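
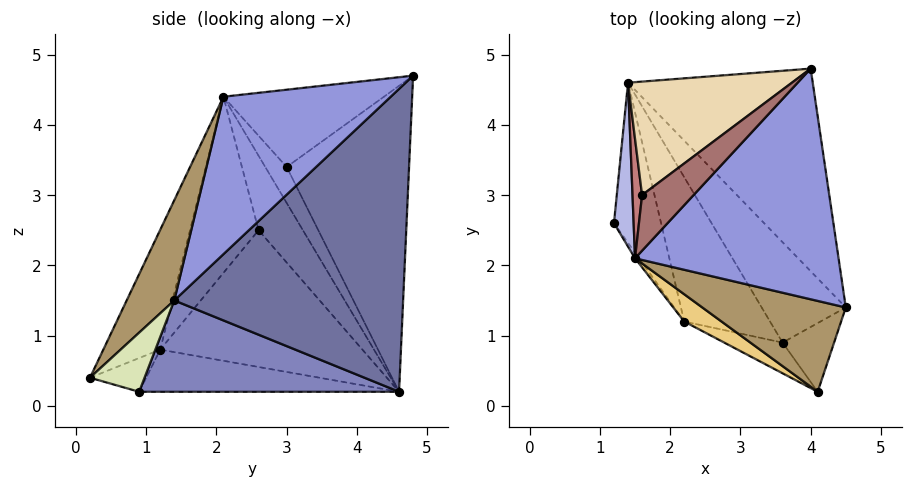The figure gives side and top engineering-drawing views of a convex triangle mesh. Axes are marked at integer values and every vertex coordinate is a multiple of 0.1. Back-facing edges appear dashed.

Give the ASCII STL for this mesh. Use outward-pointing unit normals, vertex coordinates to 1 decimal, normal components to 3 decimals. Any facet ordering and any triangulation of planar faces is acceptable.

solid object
 facet normal 0.727 0.524 -0.443
  outer loop
   vertex 1.4 4.6 0.2
   vertex 4.0 4.8 4.7
   vertex 4.5 1.4 1.5
  endloop
 endfacet
 facet normal 0.674 0.401 -0.621
  outer loop
   vertex 1.4 4.6 0.2
   vertex 4.5 1.4 1.5
   vertex 3.6 0.9 0.2
  endloop
 endfacet
 facet normal 0.512 -0.548 0.662
  outer loop
   vertex 1.5 2.1 4.4
   vertex 4.5 1.4 1.5
   vertex 4.0 4.8 4.7
  endloop
 endfacet
 facet normal -0.901 0.364 0.238
  outer loop
   vertex 1.5 2.1 4.4
   vertex 1.4 4.6 0.2
   vertex 1.2 2.6 2.5
  endloop
 endfacet
 facet normal -0.824 -0.566 -0.019
  outer loop
   vertex 2.2 1.2 0.8
   vertex 1.5 2.1 4.4
   vertex 1.2 2.6 2.5
  endloop
 endfacet
 facet normal -0.910 -0.270 -0.314
  outer loop
   vertex 2.2 1.2 0.8
   vertex 1.2 2.6 2.5
   vertex 1.4 4.6 0.2
  endloop
 endfacet
 facet normal -0.426 -0.254 -0.868
  outer loop
   vertex 2.2 1.2 0.8
   vertex 1.4 4.6 0.2
   vertex 3.6 0.9 0.2
  endloop
 endfacet
 facet normal 0.711 0.331 -0.620
  outer loop
   vertex 4.1 0.2 0.4
   vertex 3.6 0.9 0.2
   vertex 4.5 1.4 1.5
  endloop
 endfacet
 facet normal 0.417 -0.686 0.597
  outer loop
   vertex 4.1 0.2 0.4
   vertex 4.5 1.4 1.5
   vertex 1.5 2.1 4.4
  endloop
 endfacet
 facet normal -0.428 -0.518 -0.741
  outer loop
   vertex 4.1 0.2 0.4
   vertex 2.2 1.2 0.8
   vertex 3.6 0.9 0.2
  endloop
 endfacet
 facet normal -0.439 -0.888 0.137
  outer loop
   vertex 4.1 0.2 0.4
   vertex 1.5 2.1 4.4
   vertex 2.2 1.2 0.8
  endloop
 endfacet
 facet normal -0.677 0.641 0.363
  outer loop
   vertex 1.6 3.0 3.4
   vertex 4.0 4.8 4.7
   vertex 1.4 4.6 0.2
  endloop
 endfacet
 facet normal -0.679 0.578 0.453
  outer loop
   vertex 1.6 3.0 3.4
   vertex 1.5 2.1 4.4
   vertex 4.0 4.8 4.7
  endloop
 endfacet
 facet normal -0.900 0.365 0.239
  outer loop
   vertex 1.6 3.0 3.4
   vertex 1.4 4.6 0.2
   vertex 1.5 2.1 4.4
  endloop
 endfacet
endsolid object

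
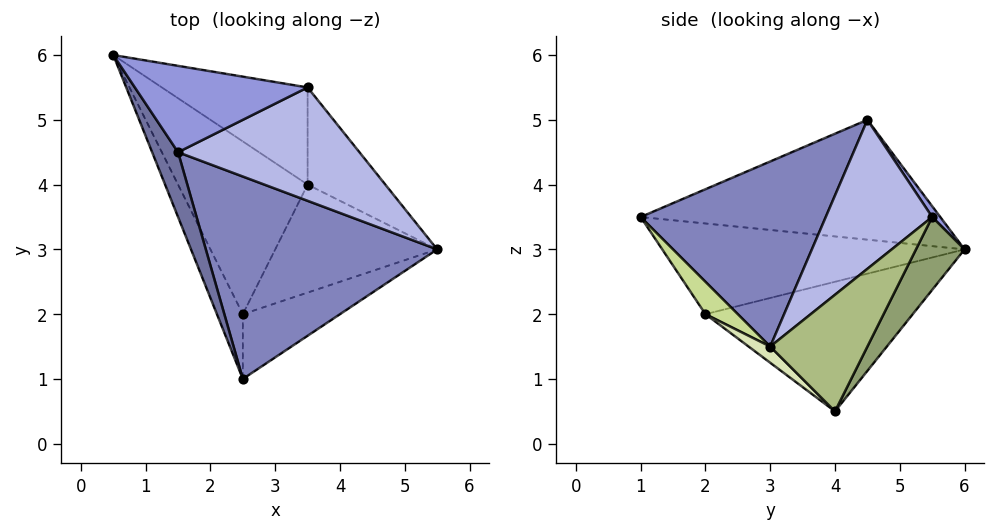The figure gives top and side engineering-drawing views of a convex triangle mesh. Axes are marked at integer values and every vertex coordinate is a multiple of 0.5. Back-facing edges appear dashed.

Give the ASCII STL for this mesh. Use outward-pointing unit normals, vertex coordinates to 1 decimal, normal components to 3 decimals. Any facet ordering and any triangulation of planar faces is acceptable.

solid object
 facet normal -0.917 -0.347 0.198
  outer loop
   vertex 1.5 4.5 5.0
   vertex 0.5 6.0 3.0
   vertex 2.5 1.0 3.5
  endloop
 endfacet
 facet normal 0.617 -0.154 0.772
  outer loop
   vertex 1.5 4.5 5.0
   vertex 2.5 1.0 3.5
   vertex 5.5 3.0 1.5
  endloop
 endfacet
 facet normal 0.037 0.808 0.588
  outer loop
   vertex 3.5 5.5 3.5
   vertex 0.5 6.0 3.0
   vertex 1.5 4.5 5.0
  endloop
 endfacet
 facet normal 0.631 -0.110 0.768
  outer loop
   vertex 3.5 5.5 3.5
   vertex 1.5 4.5 5.0
   vertex 5.5 3.0 1.5
  endloop
 endfacet
 facet normal 0.218 0.873 -0.436
  outer loop
   vertex 3.5 5.5 3.5
   vertex 3.5 4.0 0.5
   vertex 0.5 6.0 3.0
  endloop
 endfacet
 facet normal 0.557 0.743 -0.371
  outer loop
   vertex 3.5 5.5 3.5
   vertex 5.5 3.0 1.5
   vertex 3.5 4.0 0.5
  endloop
 endfacet
 facet normal 0.182 -0.818 -0.545
  outer loop
   vertex 2.5 2.0 2.0
   vertex 5.5 3.0 1.5
   vertex 2.5 1.0 3.5
  endloop
 endfacet
 facet normal 0.078 -0.623 -0.778
  outer loop
   vertex 2.5 2.0 2.0
   vertex 3.5 4.0 0.5
   vertex 5.5 3.0 1.5
  endloop
 endfacet
 facet normal -0.889 -0.381 -0.254
  outer loop
   vertex 2.5 2.0 2.0
   vertex 2.5 1.0 3.5
   vertex 0.5 6.0 3.0
  endloop
 endfacet
 facet normal -0.696 -0.174 -0.696
  outer loop
   vertex 2.5 2.0 2.0
   vertex 0.5 6.0 3.0
   vertex 3.5 4.0 0.5
  endloop
 endfacet
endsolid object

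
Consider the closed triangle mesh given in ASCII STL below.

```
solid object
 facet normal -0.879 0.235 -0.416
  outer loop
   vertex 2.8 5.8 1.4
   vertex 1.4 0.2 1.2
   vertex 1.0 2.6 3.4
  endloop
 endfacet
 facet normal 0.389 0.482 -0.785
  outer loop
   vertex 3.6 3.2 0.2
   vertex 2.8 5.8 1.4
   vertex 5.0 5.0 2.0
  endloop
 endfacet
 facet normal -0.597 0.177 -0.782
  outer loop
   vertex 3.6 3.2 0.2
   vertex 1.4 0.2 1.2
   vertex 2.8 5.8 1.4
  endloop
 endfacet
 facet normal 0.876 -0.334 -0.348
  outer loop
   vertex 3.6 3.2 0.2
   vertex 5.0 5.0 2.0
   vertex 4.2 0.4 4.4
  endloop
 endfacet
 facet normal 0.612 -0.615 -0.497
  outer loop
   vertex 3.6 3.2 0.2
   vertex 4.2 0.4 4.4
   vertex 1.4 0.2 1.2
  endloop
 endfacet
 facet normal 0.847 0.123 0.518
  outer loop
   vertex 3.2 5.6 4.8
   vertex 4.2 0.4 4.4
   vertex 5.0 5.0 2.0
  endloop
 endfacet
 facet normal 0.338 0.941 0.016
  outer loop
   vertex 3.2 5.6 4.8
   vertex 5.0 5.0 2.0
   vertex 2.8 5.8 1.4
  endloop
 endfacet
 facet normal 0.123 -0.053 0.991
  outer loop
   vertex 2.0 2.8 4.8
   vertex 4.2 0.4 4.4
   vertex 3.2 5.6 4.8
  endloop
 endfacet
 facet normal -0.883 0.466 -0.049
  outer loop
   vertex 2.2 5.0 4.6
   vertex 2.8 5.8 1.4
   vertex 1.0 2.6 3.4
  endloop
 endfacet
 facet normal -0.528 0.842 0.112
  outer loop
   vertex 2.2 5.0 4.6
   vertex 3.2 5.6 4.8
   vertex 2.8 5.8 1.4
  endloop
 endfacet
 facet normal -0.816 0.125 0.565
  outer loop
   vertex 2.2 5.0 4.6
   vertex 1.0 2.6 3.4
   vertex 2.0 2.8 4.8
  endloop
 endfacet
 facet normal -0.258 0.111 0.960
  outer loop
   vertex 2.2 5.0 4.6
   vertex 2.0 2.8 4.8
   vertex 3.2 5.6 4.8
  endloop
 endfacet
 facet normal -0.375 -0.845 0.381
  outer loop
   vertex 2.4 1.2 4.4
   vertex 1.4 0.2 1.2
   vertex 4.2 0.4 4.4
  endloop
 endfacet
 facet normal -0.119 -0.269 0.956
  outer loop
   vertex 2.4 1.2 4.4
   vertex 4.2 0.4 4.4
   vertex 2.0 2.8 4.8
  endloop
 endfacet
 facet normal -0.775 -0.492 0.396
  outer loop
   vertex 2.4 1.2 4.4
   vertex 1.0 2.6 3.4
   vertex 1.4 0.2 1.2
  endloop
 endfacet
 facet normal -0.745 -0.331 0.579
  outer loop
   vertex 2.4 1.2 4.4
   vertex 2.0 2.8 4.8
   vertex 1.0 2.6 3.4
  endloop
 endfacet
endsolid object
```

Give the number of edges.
24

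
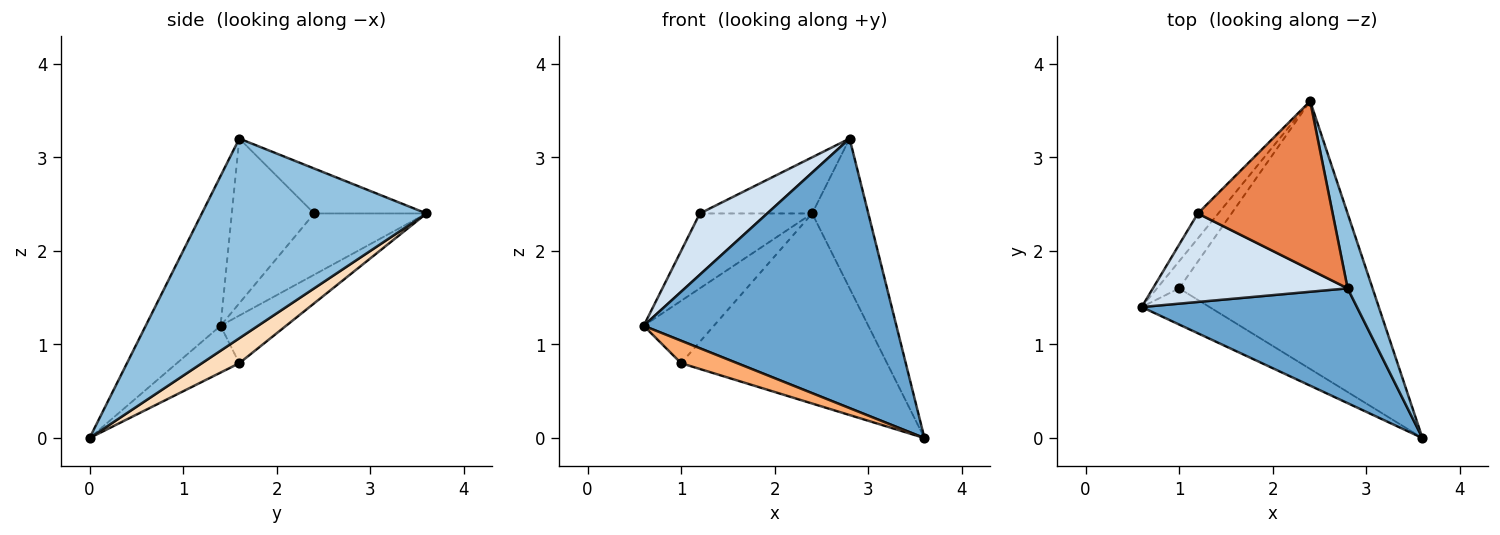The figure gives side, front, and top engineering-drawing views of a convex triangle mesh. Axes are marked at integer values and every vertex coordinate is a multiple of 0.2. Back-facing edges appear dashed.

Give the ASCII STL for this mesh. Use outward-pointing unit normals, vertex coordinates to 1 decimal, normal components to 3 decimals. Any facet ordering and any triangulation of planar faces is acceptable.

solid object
 facet normal -0.263 -0.888 0.378
  outer loop
   vertex 2.8 1.6 3.2
   vertex 0.6 1.4 1.2
   vertex 3.6 0.0 0.0
  endloop
 endfacet
 facet normal 0.963 0.241 0.120
  outer loop
   vertex 2.8 1.6 3.2
   vertex 3.6 0.0 0.0
   vertex 2.4 3.6 2.4
  endloop
 endfacet
 facet normal -0.688 0.688 -0.229
  outer loop
   vertex 1.2 2.4 2.4
   vertex 2.4 3.6 2.4
   vertex 0.6 1.4 1.2
  endloop
 endfacet
 facet normal -0.571 -0.467 0.675
  outer loop
   vertex 1.2 2.4 2.4
   vertex 0.6 1.4 1.2
   vertex 2.8 1.6 3.2
  endloop
 endfacet
 facet normal -0.302 0.302 0.905
  outer loop
   vertex 1.2 2.4 2.4
   vertex 2.8 1.6 3.2
   vertex 2.4 3.6 2.4
  endloop
 endfacet
 facet normal -0.506 -0.455 -0.733
  outer loop
   vertex 1.0 1.6 0.8
   vertex 3.6 0.0 0.0
   vertex 0.6 1.4 1.2
  endloop
 endfacet
 facet normal -0.650 0.697 -0.302
  outer loop
   vertex 1.0 1.6 0.8
   vertex 0.6 1.4 1.2
   vertex 2.4 3.6 2.4
  endloop
 endfacet
 facet normal 0.105 0.576 -0.811
  outer loop
   vertex 1.0 1.6 0.8
   vertex 2.4 3.6 2.4
   vertex 3.6 0.0 0.0
  endloop
 endfacet
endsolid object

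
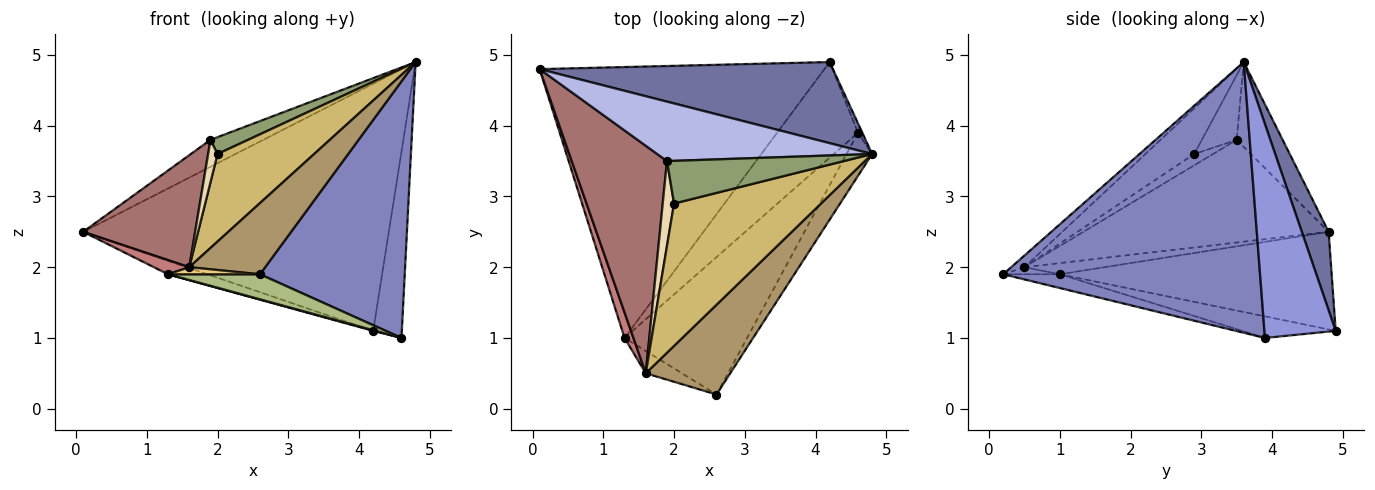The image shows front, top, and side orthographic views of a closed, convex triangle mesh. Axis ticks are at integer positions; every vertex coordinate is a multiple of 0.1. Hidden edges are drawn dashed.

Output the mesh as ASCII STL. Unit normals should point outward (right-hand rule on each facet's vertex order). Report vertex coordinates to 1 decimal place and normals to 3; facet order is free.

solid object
 facet normal 0.083 0.947 0.311
  outer loop
   vertex 4.2 4.9 1.1
   vertex 0.1 4.8 2.5
   vertex 4.8 3.6 4.9
  endloop
 endfacet
 facet normal 0.868 -0.489 -0.082
  outer loop
   vertex 4.6 3.9 1.0
   vertex 4.8 3.6 4.9
   vertex 2.6 0.2 1.9
  endloop
 endfacet
 facet normal 0.928 0.373 -0.019
  outer loop
   vertex 4.6 3.9 1.0
   vertex 4.2 4.9 1.1
   vertex 4.8 3.6 4.9
  endloop
 endfacet
 facet normal -0.338 0.388 0.857
  outer loop
   vertex 1.9 3.5 3.8
   vertex 4.8 3.6 4.9
   vertex 0.1 4.8 2.5
  endloop
 endfacet
 facet normal -0.322 -0.347 0.881
  outer loop
   vertex 1.9 3.5 3.8
   vertex 2.0 2.9 3.6
   vertex 4.8 3.6 4.9
  endloop
 endfacet
 facet normal -0.110 -0.178 -0.978
  outer loop
   vertex 1.3 1.0 1.9
   vertex 4.6 3.9 1.0
   vertex 2.6 0.2 1.9
  endloop
 endfacet
 facet normal -0.324 0.047 -0.945
  outer loop
   vertex 1.3 1.0 1.9
   vertex 0.1 4.8 2.5
   vertex 4.2 4.9 1.1
  endloop
 endfacet
 facet normal -0.258 -0.006 -0.966
  outer loop
   vertex 1.3 1.0 1.9
   vertex 4.2 4.9 1.1
   vertex 4.6 3.9 1.0
  endloop
 endfacet
 facet normal -0.107 -0.618 0.779
  outer loop
   vertex 1.6 0.5 2.0
   vertex 2.6 0.2 1.9
   vertex 4.8 3.6 4.9
  endloop
 endfacet
 facet normal -0.256 -0.506 0.824
  outer loop
   vertex 1.6 0.5 2.0
   vertex 4.8 3.6 4.9
   vertex 2.0 2.9 3.6
  endloop
 endfacet
 facet normal -0.183 -0.297 -0.937
  outer loop
   vertex 1.6 0.5 2.0
   vertex 1.3 1.0 1.9
   vertex 2.6 0.2 1.9
  endloop
 endfacet
 facet normal -0.667 -0.333 0.667
  outer loop
   vertex 1.6 0.5 2.0
   vertex 2.0 2.9 3.6
   vertex 1.9 3.5 3.8
  endloop
 endfacet
 facet normal -0.695 -0.317 0.645
  outer loop
   vertex 1.6 0.5 2.0
   vertex 1.9 3.5 3.8
   vertex 0.1 4.8 2.5
  endloop
 endfacet
 facet normal -0.740 -0.327 0.588
  outer loop
   vertex 1.6 0.5 2.0
   vertex 0.1 4.8 2.5
   vertex 1.3 1.0 1.9
  endloop
 endfacet
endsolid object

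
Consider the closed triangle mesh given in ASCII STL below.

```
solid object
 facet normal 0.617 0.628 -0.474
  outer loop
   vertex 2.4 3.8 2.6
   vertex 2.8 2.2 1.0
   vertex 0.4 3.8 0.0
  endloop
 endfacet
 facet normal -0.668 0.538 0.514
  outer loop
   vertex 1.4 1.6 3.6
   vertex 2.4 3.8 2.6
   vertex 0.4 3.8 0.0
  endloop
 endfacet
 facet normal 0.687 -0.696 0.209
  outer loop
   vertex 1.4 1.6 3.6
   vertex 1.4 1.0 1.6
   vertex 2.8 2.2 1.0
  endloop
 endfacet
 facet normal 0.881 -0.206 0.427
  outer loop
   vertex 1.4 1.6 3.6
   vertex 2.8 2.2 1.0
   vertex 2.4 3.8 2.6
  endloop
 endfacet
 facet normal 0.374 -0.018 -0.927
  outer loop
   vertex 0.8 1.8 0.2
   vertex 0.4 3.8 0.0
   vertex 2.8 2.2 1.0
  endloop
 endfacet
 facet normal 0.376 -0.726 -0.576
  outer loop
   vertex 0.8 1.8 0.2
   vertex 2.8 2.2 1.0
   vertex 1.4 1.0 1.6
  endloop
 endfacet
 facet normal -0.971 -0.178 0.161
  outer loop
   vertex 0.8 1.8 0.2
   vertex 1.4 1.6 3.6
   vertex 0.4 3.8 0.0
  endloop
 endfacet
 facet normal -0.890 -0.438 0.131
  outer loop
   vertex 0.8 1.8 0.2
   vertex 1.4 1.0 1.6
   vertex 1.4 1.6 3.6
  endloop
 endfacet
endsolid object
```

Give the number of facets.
8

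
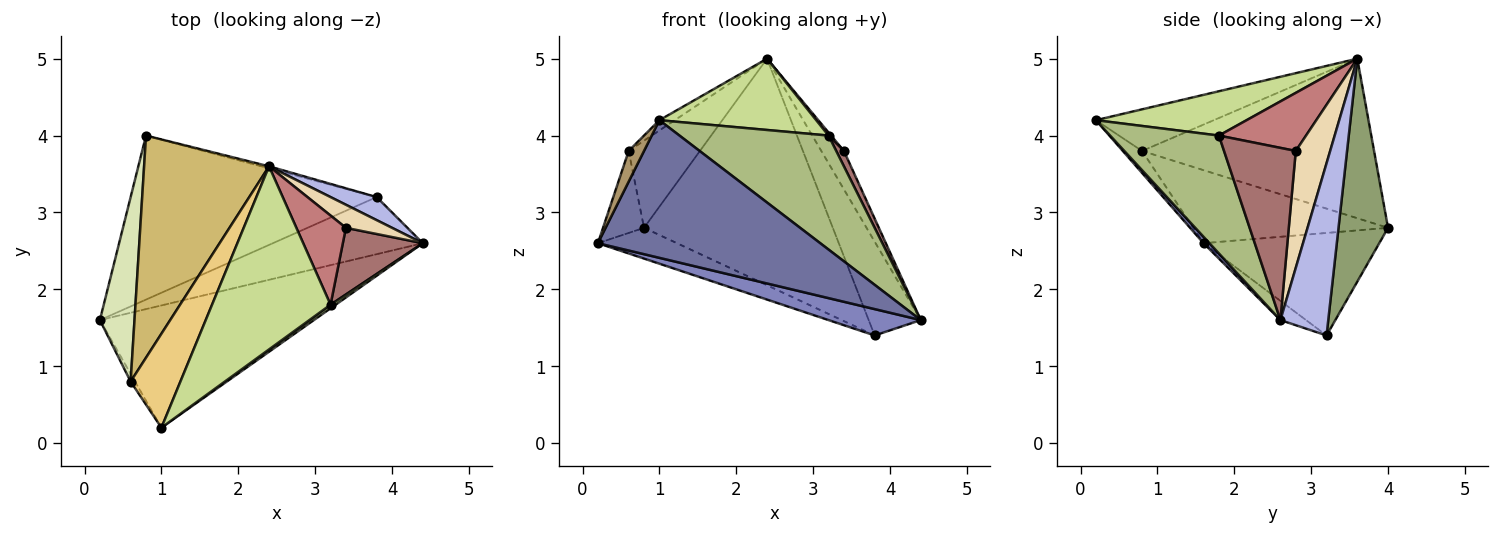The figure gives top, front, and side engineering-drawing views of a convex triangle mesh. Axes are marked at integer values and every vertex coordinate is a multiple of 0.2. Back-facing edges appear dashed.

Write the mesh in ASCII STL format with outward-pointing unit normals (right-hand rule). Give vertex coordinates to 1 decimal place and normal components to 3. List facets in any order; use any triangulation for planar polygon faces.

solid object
 facet normal 0.020 -0.747 -0.664
  outer loop
   vertex 1.0 0.2 4.2
   vertex 0.2 1.6 2.6
   vertex 4.4 2.6 1.6
  endloop
 endfacet
 facet normal -0.116 -0.416 -0.902
  outer loop
   vertex 3.8 3.2 1.4
   vertex 4.4 2.6 1.6
   vertex 0.2 1.6 2.6
  endloop
 endfacet
 facet normal -0.379 0.171 -0.910
  outer loop
   vertex 3.8 3.2 1.4
   vertex 0.2 1.6 2.6
   vertex 0.8 4.0 2.8
  endloop
 endfacet
 facet normal 0.665 0.725 0.178
  outer loop
   vertex 3.8 3.2 1.4
   vertex 2.4 3.6 5.0
   vertex 4.4 2.6 1.6
  endloop
 endfacet
 facet normal 0.254 0.967 -0.009
  outer loop
   vertex 3.8 3.2 1.4
   vertex 0.8 4.0 2.8
   vertex 2.4 3.6 5.0
  endloop
 endfacet
 facet normal 0.590 -0.807 0.026
  outer loop
   vertex 3.2 1.8 4.0
   vertex 1.0 0.2 4.2
   vertex 4.4 2.6 1.6
  endloop
 endfacet
 facet normal 0.329 -0.343 0.880
  outer loop
   vertex 3.2 1.8 4.0
   vertex 2.4 3.6 5.0
   vertex 1.0 0.2 4.2
  endloop
 endfacet
 facet normal -0.888 0.187 0.421
  outer loop
   vertex 0.6 0.8 3.8
   vertex 0.8 4.0 2.8
   vertex 0.2 1.6 2.6
  endloop
 endfacet
 facet normal -0.772 -0.617 -0.154
  outer loop
   vertex 0.6 0.8 3.8
   vertex 0.2 1.6 2.6
   vertex 1.0 0.2 4.2
  endloop
 endfacet
 facet normal -0.765 0.235 0.599
  outer loop
   vertex 0.6 0.8 3.8
   vertex 2.4 3.6 5.0
   vertex 0.8 4.0 2.8
  endloop
 endfacet
 facet normal -0.639 0.083 0.764
  outer loop
   vertex 0.6 0.8 3.8
   vertex 1.0 0.2 4.2
   vertex 2.4 3.6 5.0
  endloop
 endfacet
 facet normal 0.793 0.522 0.313
  outer loop
   vertex 3.4 2.8 3.8
   vertex 4.4 2.6 1.6
   vertex 2.4 3.6 5.0
  endloop
 endfacet
 facet normal 0.903 -0.097 0.419
  outer loop
   vertex 3.4 2.8 3.8
   vertex 3.2 1.8 4.0
   vertex 4.4 2.6 1.6
  endloop
 endfacet
 facet normal 0.761 -0.022 0.649
  outer loop
   vertex 3.4 2.8 3.8
   vertex 2.4 3.6 5.0
   vertex 3.2 1.8 4.0
  endloop
 endfacet
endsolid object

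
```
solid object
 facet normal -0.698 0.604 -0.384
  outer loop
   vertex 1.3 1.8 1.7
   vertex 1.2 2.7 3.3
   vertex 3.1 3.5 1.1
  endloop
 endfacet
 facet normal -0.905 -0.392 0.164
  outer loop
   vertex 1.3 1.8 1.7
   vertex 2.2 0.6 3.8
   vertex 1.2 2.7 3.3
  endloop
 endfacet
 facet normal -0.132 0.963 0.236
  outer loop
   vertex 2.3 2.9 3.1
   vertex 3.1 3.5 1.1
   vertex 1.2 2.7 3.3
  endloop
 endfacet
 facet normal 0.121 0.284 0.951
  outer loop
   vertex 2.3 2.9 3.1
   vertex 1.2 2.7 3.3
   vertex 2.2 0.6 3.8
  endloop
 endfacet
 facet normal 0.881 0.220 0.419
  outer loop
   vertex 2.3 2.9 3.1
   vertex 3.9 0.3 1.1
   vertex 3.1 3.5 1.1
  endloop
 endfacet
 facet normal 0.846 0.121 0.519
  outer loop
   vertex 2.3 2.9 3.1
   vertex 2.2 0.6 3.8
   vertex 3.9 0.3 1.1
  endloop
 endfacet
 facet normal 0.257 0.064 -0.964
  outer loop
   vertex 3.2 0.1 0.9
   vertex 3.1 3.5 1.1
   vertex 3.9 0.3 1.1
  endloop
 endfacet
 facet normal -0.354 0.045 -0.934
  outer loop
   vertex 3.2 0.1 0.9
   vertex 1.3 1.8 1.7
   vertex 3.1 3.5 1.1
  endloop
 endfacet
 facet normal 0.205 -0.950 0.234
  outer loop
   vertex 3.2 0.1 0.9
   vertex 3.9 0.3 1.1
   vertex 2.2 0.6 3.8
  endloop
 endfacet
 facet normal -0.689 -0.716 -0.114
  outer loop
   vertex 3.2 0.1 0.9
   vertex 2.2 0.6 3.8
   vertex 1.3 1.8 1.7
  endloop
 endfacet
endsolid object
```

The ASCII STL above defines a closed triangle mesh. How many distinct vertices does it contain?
7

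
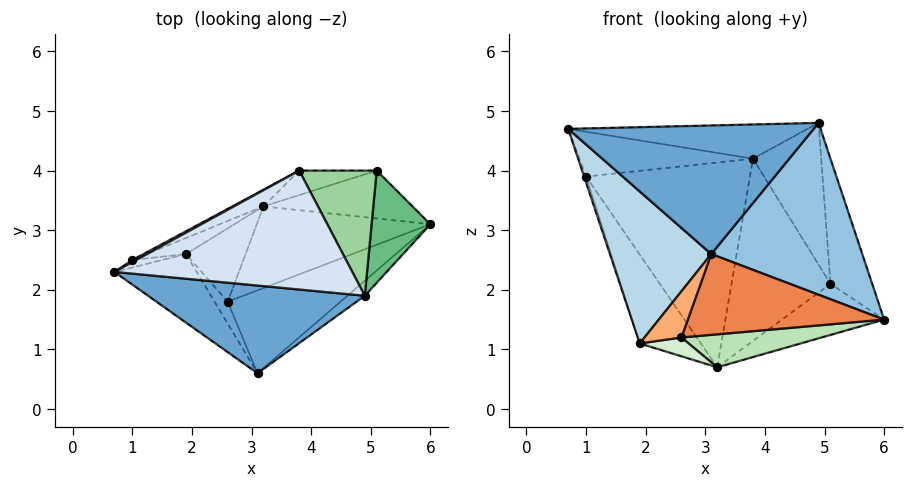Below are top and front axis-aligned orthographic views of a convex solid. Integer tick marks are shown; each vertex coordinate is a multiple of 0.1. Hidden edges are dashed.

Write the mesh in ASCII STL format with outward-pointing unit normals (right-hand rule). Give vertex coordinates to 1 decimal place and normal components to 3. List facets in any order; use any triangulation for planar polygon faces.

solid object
 facet normal -0.092 -0.823 0.561
  outer loop
   vertex 4.9 1.9 4.8
   vertex 0.7 2.3 4.7
   vertex 3.1 0.6 2.6
  endloop
 endfacet
 facet normal 0.637 -0.768 -0.067
  outer loop
   vertex 4.9 1.9 4.8
   vertex 3.1 0.6 2.6
   vertex 6.0 3.1 1.5
  endloop
 endfacet
 facet normal -0.709 -0.643 -0.290
  outer loop
   vertex 1.9 2.6 1.1
   vertex 3.1 0.6 2.6
   vertex 0.7 2.3 4.7
  endloop
 endfacet
 facet normal 0.003 0.276 0.961
  outer loop
   vertex 3.8 4.0 4.2
   vertex 0.7 2.3 4.7
   vertex 4.9 1.9 4.8
  endloop
 endfacet
 facet normal 0.313 -0.663 -0.680
  outer loop
   vertex 2.6 1.8 1.2
   vertex 6.0 3.1 1.5
   vertex 3.1 0.6 2.6
  endloop
 endfacet
 facet normal -0.697 -0.648 -0.307
  outer loop
   vertex 2.6 1.8 1.2
   vertex 3.1 0.6 2.6
   vertex 1.9 2.6 1.1
  endloop
 endfacet
 facet normal -0.928 0.232 -0.290
  outer loop
   vertex 1.0 2.5 3.9
   vertex 1.9 2.6 1.1
   vertex 0.7 2.3 4.7
  endloop
 endfacet
 facet normal -0.475 0.879 0.041
  outer loop
   vertex 1.0 2.5 3.9
   vertex 0.7 2.3 4.7
   vertex 3.8 4.0 4.2
  endloop
 endfacet
 facet normal 0.765 0.479 0.429
  outer loop
   vertex 5.1 4.0 2.1
   vertex 4.9 1.9 4.8
   vertex 6.0 3.1 1.5
  endloop
 endfacet
 facet normal 0.730 0.512 0.452
  outer loop
   vertex 5.1 4.0 2.1
   vertex 3.8 4.0 4.2
   vertex 4.9 1.9 4.8
  endloop
 endfacet
 facet normal 0.219 -0.365 -0.905
  outer loop
   vertex 3.2 3.4 0.7
   vertex 6.0 3.1 1.5
   vertex 2.6 1.8 1.2
  endloop
 endfacet
 facet normal -0.144 -0.246 -0.959
  outer loop
   vertex 3.2 3.4 0.7
   vertex 2.6 1.8 1.2
   vertex 1.9 2.6 1.1
  endloop
 endfacet
 facet normal 0.264 0.704 -0.660
  outer loop
   vertex 3.2 3.4 0.7
   vertex 5.1 4.0 2.1
   vertex 6.0 3.1 1.5
  endloop
 endfacet
 facet normal -0.210 0.969 -0.130
  outer loop
   vertex 3.2 3.4 0.7
   vertex 3.8 4.0 4.2
   vertex 5.1 4.0 2.1
  endloop
 endfacet
 facet normal -0.551 0.821 -0.148
  outer loop
   vertex 3.2 3.4 0.7
   vertex 1.9 2.6 1.1
   vertex 1.0 2.5 3.9
  endloop
 endfacet
 facet normal -0.465 0.882 -0.072
  outer loop
   vertex 3.2 3.4 0.7
   vertex 1.0 2.5 3.9
   vertex 3.8 4.0 4.2
  endloop
 endfacet
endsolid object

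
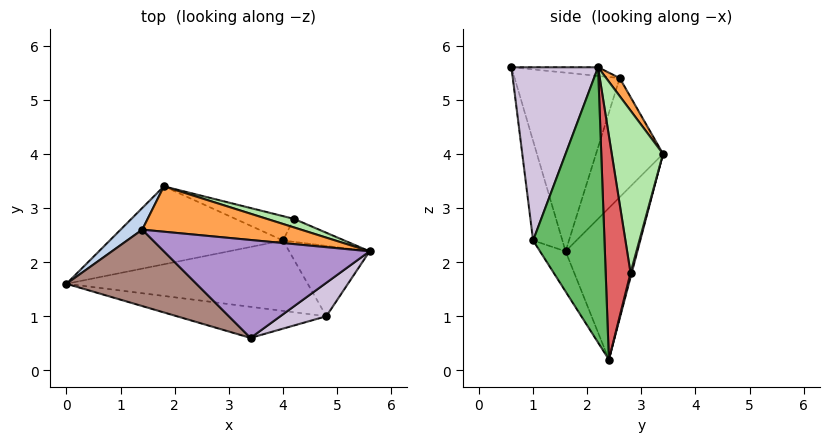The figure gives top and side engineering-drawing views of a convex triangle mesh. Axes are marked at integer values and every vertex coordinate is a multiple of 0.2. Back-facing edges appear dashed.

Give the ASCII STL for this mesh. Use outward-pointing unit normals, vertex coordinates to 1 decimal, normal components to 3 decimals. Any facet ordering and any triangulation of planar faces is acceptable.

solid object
 facet normal -0.381 0.816 -0.435
  outer loop
   vertex 4.0 2.4 0.2
   vertex 0.0 1.6 2.2
   vertex 1.8 3.4 4.0
  endloop
 endfacet
 facet normal -0.766 0.627 0.139
  outer loop
   vertex 1.4 2.6 5.4
   vertex 1.8 3.4 4.0
   vertex 0.0 1.6 2.2
  endloop
 endfacet
 facet normal 0.058 0.860 0.508
  outer loop
   vertex 1.4 2.6 5.4
   vertex 5.6 2.2 5.6
   vertex 1.8 3.4 4.0
  endloop
 endfacet
 facet normal -0.085 -0.854 -0.513
  outer loop
   vertex 4.8 1.0 2.4
   vertex 0.0 1.6 2.2
   vertex 4.0 2.4 0.2
  endloop
 endfacet
 facet normal 0.954 0.107 -0.279
  outer loop
   vertex 4.8 1.0 2.4
   vertex 4.0 2.4 0.2
   vertex 5.6 2.2 5.6
  endloop
 endfacet
 facet normal 0.283 0.958 0.047
  outer loop
   vertex 4.2 2.8 1.8
   vertex 1.8 3.4 4.0
   vertex 5.6 2.2 5.6
  endloop
 endfacet
 facet normal 0.836 0.499 -0.229
  outer loop
   vertex 4.2 2.8 1.8
   vertex 5.6 2.2 5.6
   vertex 4.0 2.4 0.2
  endloop
 endfacet
 facet normal 0.018 0.969 -0.245
  outer loop
   vertex 4.2 2.8 1.8
   vertex 4.0 2.4 0.2
   vertex 1.8 3.4 4.0
  endloop
 endfacet
 facet normal -0.042 0.058 0.997
  outer loop
   vertex 3.4 0.6 5.6
   vertex 5.6 2.2 5.6
   vertex 1.4 2.6 5.4
  endloop
 endfacet
 facet normal 0.581 -0.799 0.154
  outer loop
   vertex 3.4 0.6 5.6
   vertex 4.8 1.0 2.4
   vertex 5.6 2.2 5.6
  endloop
 endfacet
 facet normal -0.647 -0.600 0.471
  outer loop
   vertex 3.4 0.6 5.6
   vertex 1.4 2.6 5.4
   vertex 0.0 1.6 2.2
  endloop
 endfacet
 facet normal -0.115 -0.978 -0.173
  outer loop
   vertex 3.4 0.6 5.6
   vertex 0.0 1.6 2.2
   vertex 4.8 1.0 2.4
  endloop
 endfacet
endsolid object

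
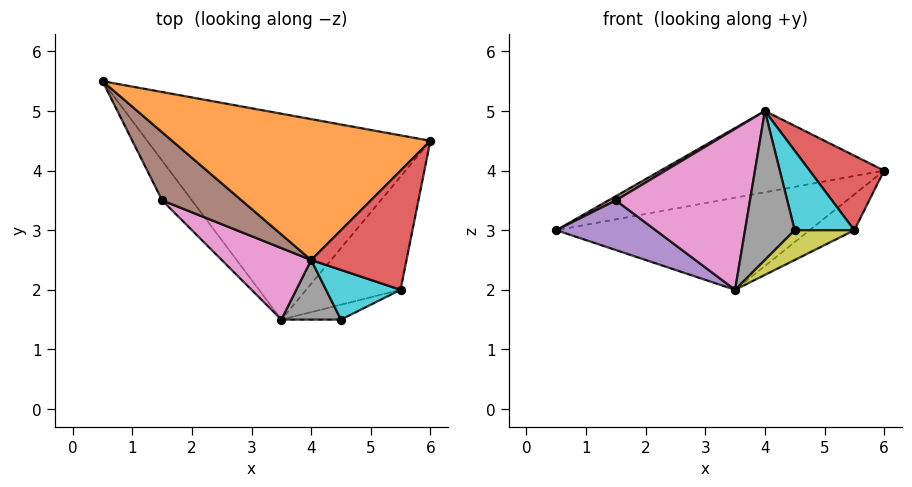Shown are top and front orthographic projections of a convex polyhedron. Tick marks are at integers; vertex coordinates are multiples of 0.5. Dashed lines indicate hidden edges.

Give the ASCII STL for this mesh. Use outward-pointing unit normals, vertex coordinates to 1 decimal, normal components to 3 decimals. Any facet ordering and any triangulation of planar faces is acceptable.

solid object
 facet normal 0.234 0.397 -0.888
  outer loop
   vertex 3.5 1.5 2.0
   vertex 0.5 5.5 3.0
   vertex 6.0 4.5 4.0
  endloop
 endfacet
 facet normal -0.066 0.499 0.864
  outer loop
   vertex 4.0 2.5 5.0
   vertex 6.0 4.5 4.0
   vertex 0.5 5.5 3.0
  endloop
 endfacet
 facet normal 0.373 0.279 -0.885
  outer loop
   vertex 5.5 2.0 3.0
   vertex 3.5 1.5 2.0
   vertex 6.0 4.5 4.0
  endloop
 endfacet
 facet normal 0.690 -0.383 0.614
  outer loop
   vertex 5.5 2.0 3.0
   vertex 6.0 4.5 4.0
   vertex 4.0 2.5 5.0
  endloop
 endfacet
 facet normal -0.781 -0.488 -0.390
  outer loop
   vertex 1.5 3.5 3.5
   vertex 0.5 5.5 3.0
   vertex 3.5 1.5 2.0
  endloop
 endfacet
 facet normal -0.529 -0.053 0.847
  outer loop
   vertex 1.5 3.5 3.5
   vertex 4.0 2.5 5.0
   vertex 0.5 5.5 3.0
  endloop
 endfacet
 facet normal -0.520 -0.780 0.347
  outer loop
   vertex 1.5 3.5 3.5
   vertex 3.5 1.5 2.0
   vertex 4.0 2.5 5.0
  endloop
 endfacet
 facet normal -0.348 -0.870 0.348
  outer loop
   vertex 4.5 1.5 3.0
   vertex 4.0 2.5 5.0
   vertex 3.5 1.5 2.0
  endloop
 endfacet
 facet normal 0.408 -0.816 -0.408
  outer loop
   vertex 4.5 1.5 3.0
   vertex 3.5 1.5 2.0
   vertex 5.5 2.0 3.0
  endloop
 endfacet
 facet normal 0.390 -0.781 0.488
  outer loop
   vertex 4.5 1.5 3.0
   vertex 5.5 2.0 3.0
   vertex 4.0 2.5 5.0
  endloop
 endfacet
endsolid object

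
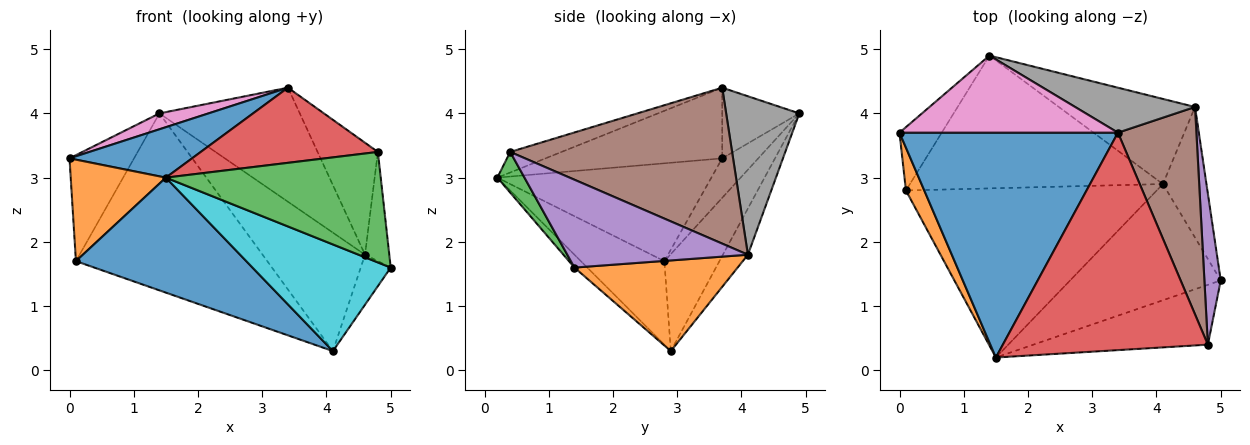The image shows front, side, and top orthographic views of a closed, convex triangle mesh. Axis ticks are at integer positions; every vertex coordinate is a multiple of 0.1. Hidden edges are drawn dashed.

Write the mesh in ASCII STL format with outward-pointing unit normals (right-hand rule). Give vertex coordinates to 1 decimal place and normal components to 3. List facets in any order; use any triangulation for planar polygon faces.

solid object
 facet normal -0.301 -0.209 0.930
  outer loop
   vertex 3.4 3.7 4.4
   vertex 0.0 3.7 3.3
   vertex 1.5 0.2 3.0
  endloop
 endfacet
 facet normal -0.901 -0.400 0.169
  outer loop
   vertex 0.1 2.8 1.7
   vertex 1.5 0.2 3.0
   vertex 0.0 3.7 3.3
  endloop
 endfacet
 facet normal 0.110 -0.874 -0.473
  outer loop
   vertex 4.8 0.4 3.4
   vertex 1.5 0.2 3.0
   vertex 5.0 1.4 1.6
  endloop
 endfacet
 facet normal -0.094 -0.325 0.941
  outer loop
   vertex 4.8 0.4 3.4
   vertex 3.4 3.7 4.4
   vertex 1.5 0.2 3.0
  endloop
 endfacet
 facet normal 0.975 0.131 0.181
  outer loop
   vertex 4.8 0.4 3.4
   vertex 5.0 1.4 1.6
   vertex 4.6 4.1 1.8
  endloop
 endfacet
 facet normal 0.868 0.236 0.437
  outer loop
   vertex 4.8 0.4 3.4
   vertex 4.6 4.1 1.8
   vertex 3.4 3.7 4.4
  endloop
 endfacet
 facet normal -0.302 -0.192 0.934
  outer loop
   vertex 1.4 4.9 4.0
   vertex 0.0 3.7 3.3
   vertex 3.4 3.7 4.4
  endloop
 endfacet
 facet normal 0.436 0.837 0.330
  outer loop
   vertex 1.4 4.9 4.0
   vertex 3.4 3.7 4.4
   vertex 4.6 4.1 1.8
  endloop
 endfacet
 facet normal -0.432 0.774 -0.462
  outer loop
   vertex 1.4 4.9 4.0
   vertex 0.1 2.8 1.7
   vertex 0.0 3.7 3.3
  endloop
 endfacet
 facet normal -0.063 -0.675 -0.735
  outer loop
   vertex 4.1 2.9 0.3
   vertex 5.0 1.4 1.6
   vertex 1.5 0.2 3.0
  endloop
 endfacet
 facet normal -0.266 -0.542 -0.797
  outer loop
   vertex 4.1 2.9 0.3
   vertex 1.5 0.2 3.0
   vertex 0.1 2.8 1.7
  endloop
 endfacet
 facet normal 0.889 0.163 -0.427
  outer loop
   vertex 4.1 2.9 0.3
   vertex 4.6 4.1 1.8
   vertex 5.0 1.4 1.6
  endloop
 endfacet
 facet normal -0.194 0.797 -0.572
  outer loop
   vertex 4.1 2.9 0.3
   vertex 1.4 4.9 4.0
   vertex 4.6 4.1 1.8
  endloop
 endfacet
 facet normal -0.224 0.779 -0.585
  outer loop
   vertex 4.1 2.9 0.3
   vertex 0.1 2.8 1.7
   vertex 1.4 4.9 4.0
  endloop
 endfacet
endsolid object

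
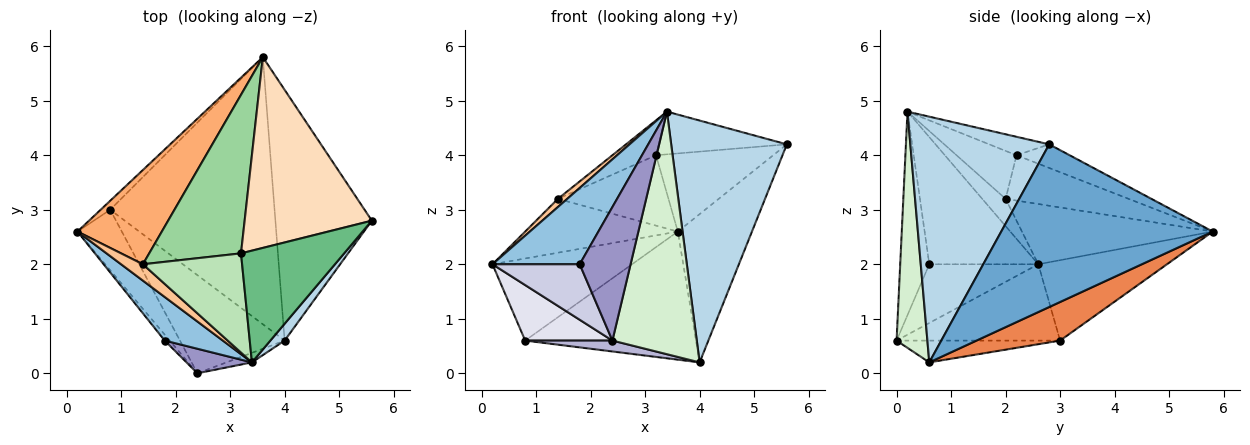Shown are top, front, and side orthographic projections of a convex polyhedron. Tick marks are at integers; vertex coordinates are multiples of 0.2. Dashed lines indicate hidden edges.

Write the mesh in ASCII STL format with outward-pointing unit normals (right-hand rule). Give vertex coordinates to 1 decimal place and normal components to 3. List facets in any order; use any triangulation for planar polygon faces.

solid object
 facet normal 0.824 0.289 -0.488
  outer loop
   vertex 4.0 0.6 0.2
   vertex 3.6 5.8 2.6
   vertex 5.6 2.8 4.2
  endloop
 endfacet
 facet normal -0.735 -0.588 0.336
  outer loop
   vertex 3.4 0.2 4.8
   vertex 0.2 2.6 2.0
   vertex 1.8 0.6 2.0
  endloop
 endfacet
 facet normal 0.768 -0.639 0.045
  outer loop
   vertex 3.4 0.2 4.8
   vertex 4.0 0.6 0.2
   vertex 5.6 2.8 4.2
  endloop
 endfacet
 facet normal -0.676 0.733 -0.080
  outer loop
   vertex 0.8 3.0 0.6
   vertex 0.2 2.6 2.0
   vertex 3.6 5.8 2.6
  endloop
 endfacet
 facet normal 0.207 0.423 -0.882
  outer loop
   vertex 0.8 3.0 0.6
   vertex 3.6 5.8 2.6
   vertex 4.0 0.6 0.2
  endloop
 endfacet
 facet normal -0.527 0.422 0.738
  outer loop
   vertex 1.4 2.0 3.2
   vertex 3.6 5.8 2.6
   vertex 0.2 2.6 2.0
  endloop
 endfacet
 facet normal -0.745 -0.298 0.596
  outer loop
   vertex 1.4 2.0 3.2
   vertex 0.2 2.6 2.0
   vertex 3.4 0.2 4.8
  endloop
 endfacet
 facet normal -0.169 0.374 0.912
  outer loop
   vertex 3.2 2.2 4.0
   vertex 5.6 2.8 4.2
   vertex 3.6 5.8 2.6
  endloop
 endfacet
 facet normal -0.165 0.352 0.921
  outer loop
   vertex 3.2 2.2 4.0
   vertex 3.4 0.2 4.8
   vertex 5.6 2.8 4.2
  endloop
 endfacet
 facet normal -0.411 0.370 0.833
  outer loop
   vertex 3.2 2.2 4.0
   vertex 3.6 5.8 2.6
   vertex 1.4 2.0 3.2
  endloop
 endfacet
 facet normal -0.415 0.302 0.858
  outer loop
   vertex 3.2 2.2 4.0
   vertex 1.4 2.0 3.2
   vertex 3.4 0.2 4.8
  endloop
 endfacet
 facet normal 0.343 -0.939 -0.037
  outer loop
   vertex 2.4 0.0 0.6
   vertex 4.0 0.6 0.2
   vertex 3.4 0.2 4.8
  endloop
 endfacet
 facet normal -0.490 -0.857 0.157
  outer loop
   vertex 2.4 0.0 0.6
   vertex 3.4 0.2 4.8
   vertex 1.8 0.6 2.0
  endloop
 endfacet
 facet normal -0.203 -0.108 -0.973
  outer loop
   vertex 2.4 0.0 0.6
   vertex 0.8 3.0 0.6
   vertex 4.0 0.6 0.2
  endloop
 endfacet
 facet normal -0.779 -0.623 -0.067
  outer loop
   vertex 2.4 0.0 0.6
   vertex 1.8 0.6 2.0
   vertex 0.2 2.6 2.0
  endloop
 endfacet
 facet normal -0.785 -0.419 -0.456
  outer loop
   vertex 2.4 0.0 0.6
   vertex 0.2 2.6 2.0
   vertex 0.8 3.0 0.6
  endloop
 endfacet
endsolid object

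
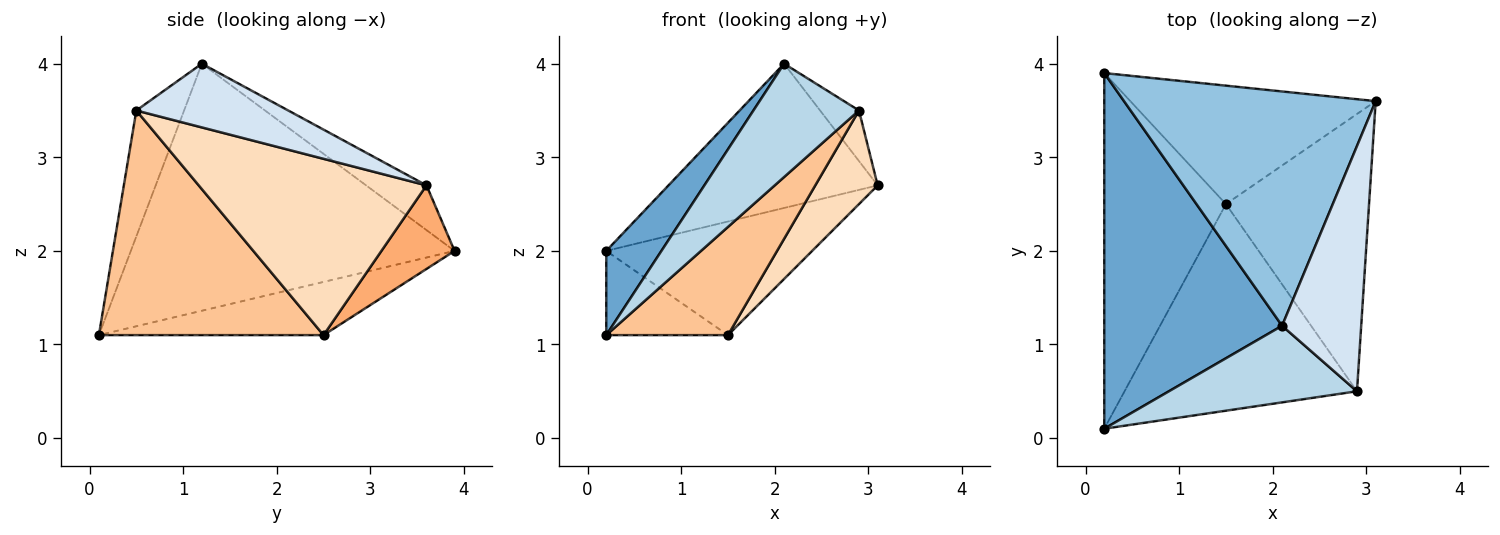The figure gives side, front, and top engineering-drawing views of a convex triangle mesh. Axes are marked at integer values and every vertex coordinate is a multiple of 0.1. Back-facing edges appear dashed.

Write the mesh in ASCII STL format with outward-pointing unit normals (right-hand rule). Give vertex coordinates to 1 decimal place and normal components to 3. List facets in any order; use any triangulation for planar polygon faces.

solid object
 facet normal -0.804 -0.137 0.579
  outer loop
   vertex 2.1 1.2 4.0
   vertex 0.2 3.9 2.0
   vertex 0.2 0.1 1.1
  endloop
 endfacet
 facet normal -0.150 0.518 0.842
  outer loop
   vertex 2.1 1.2 4.0
   vertex 3.1 3.6 2.7
   vertex 0.2 3.9 2.0
  endloop
 endfacet
 facet normal -0.351 -0.776 0.524
  outer loop
   vertex 2.9 0.5 3.5
   vertex 2.1 1.2 4.0
   vertex 0.2 0.1 1.1
  endloop
 endfacet
 facet normal 0.619 0.158 0.769
  outer loop
   vertex 2.9 0.5 3.5
   vertex 3.1 3.6 2.7
   vertex 2.1 1.2 4.0
  endloop
 endfacet
 facet normal -0.392 0.212 -0.895
  outer loop
   vertex 1.5 2.5 1.1
   vertex 0.2 0.1 1.1
   vertex 0.2 3.9 2.0
  endloop
 endfacet
 facet normal 0.239 0.672 -0.701
  outer loop
   vertex 1.5 2.5 1.1
   vertex 0.2 3.9 2.0
   vertex 3.1 3.6 2.7
  endloop
 endfacet
 facet normal 0.650 -0.352 -0.673
  outer loop
   vertex 1.5 2.5 1.1
   vertex 2.9 0.5 3.5
   vertex 0.2 0.1 1.1
  endloop
 endfacet
 facet normal 0.759 -0.208 -0.616
  outer loop
   vertex 1.5 2.5 1.1
   vertex 3.1 3.6 2.7
   vertex 2.9 0.5 3.5
  endloop
 endfacet
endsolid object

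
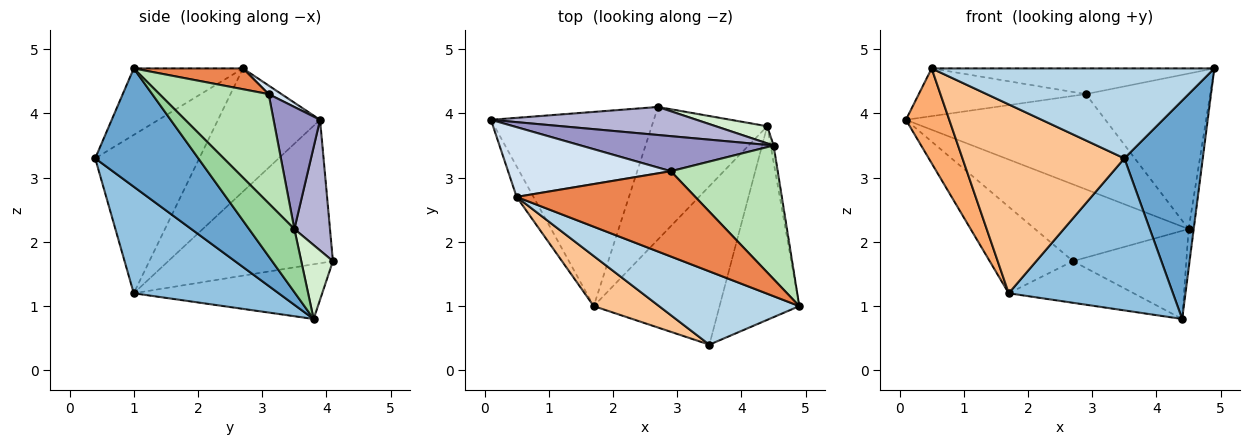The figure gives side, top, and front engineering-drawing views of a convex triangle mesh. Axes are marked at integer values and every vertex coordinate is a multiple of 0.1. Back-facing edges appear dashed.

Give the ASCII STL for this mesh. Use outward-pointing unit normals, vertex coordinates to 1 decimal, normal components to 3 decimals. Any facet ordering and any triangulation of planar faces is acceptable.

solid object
 facet normal 0.701 -0.533 -0.473
  outer loop
   vertex 3.5 0.4 3.3
   vertex 4.4 3.8 0.8
   vertex 4.9 1.0 4.7
  endloop
 endfacet
 facet normal 0.521 -0.591 -0.616
  outer loop
   vertex 1.7 1.0 1.2
   vertex 4.4 3.8 0.8
   vertex 3.5 0.4 3.3
  endloop
 endfacet
 facet normal -0.287 -0.743 0.605
  outer loop
   vertex 0.5 2.7 4.7
   vertex 3.5 0.4 3.3
   vertex 4.9 1.0 4.7
  endloop
 endfacet
 facet normal 0.043 0.564 0.825
  outer loop
   vertex 0.5 2.7 4.7
   vertex 2.9 3.1 4.3
   vertex 0.1 3.9 3.9
  endloop
 endfacet
 facet normal 0.111 0.287 0.952
  outer loop
   vertex 0.5 2.7 4.7
   vertex 4.9 1.0 4.7
   vertex 2.9 3.1 4.3
  endloop
 endfacet
 facet normal -0.913 -0.388 -0.125
  outer loop
   vertex 0.5 2.7 4.7
   vertex 0.1 3.9 3.9
   vertex 1.7 1.0 1.2
  endloop
 endfacet
 facet normal -0.528 -0.821 0.218
  outer loop
   vertex 0.5 2.7 4.7
   vertex 1.7 1.0 1.2
   vertex 3.5 0.4 3.3
  endloop
 endfacet
 facet normal -0.627 0.317 -0.712
  outer loop
   vertex 2.7 4.1 1.7
   vertex 1.7 1.0 1.2
   vertex 0.1 3.9 3.9
  endloop
 endfacet
 facet normal -0.412 0.273 -0.869
  outer loop
   vertex 2.7 4.1 1.7
   vertex 4.4 3.8 0.8
   vertex 1.7 1.0 1.2
  endloop
 endfacet
 facet normal 0.993 0.112 -0.047
  outer loop
   vertex 4.5 3.5 2.2
   vertex 4.9 1.0 4.7
   vertex 4.4 3.8 0.8
  endloop
 endfacet
 facet normal 0.554 0.631 0.543
  outer loop
   vertex 4.5 3.5 2.2
   vertex 2.9 3.1 4.3
   vertex 4.9 1.0 4.7
  endloop
 endfacet
 facet normal 0.264 0.947 0.184
  outer loop
   vertex 4.5 3.5 2.2
   vertex 4.4 3.8 0.8
   vertex 2.7 4.1 1.7
  endloop
 endfacet
 facet normal 0.214 0.917 0.337
  outer loop
   vertex 4.5 3.5 2.2
   vertex 0.1 3.9 3.9
   vertex 2.9 3.1 4.3
  endloop
 endfacet
 facet normal 0.213 0.918 0.335
  outer loop
   vertex 4.5 3.5 2.2
   vertex 2.7 4.1 1.7
   vertex 0.1 3.9 3.9
  endloop
 endfacet
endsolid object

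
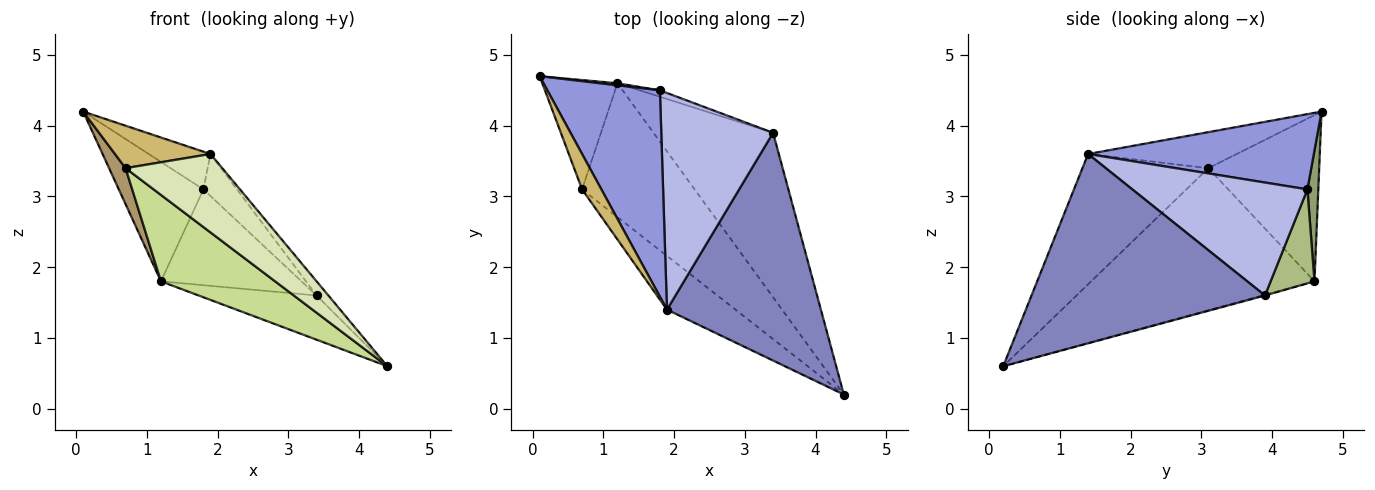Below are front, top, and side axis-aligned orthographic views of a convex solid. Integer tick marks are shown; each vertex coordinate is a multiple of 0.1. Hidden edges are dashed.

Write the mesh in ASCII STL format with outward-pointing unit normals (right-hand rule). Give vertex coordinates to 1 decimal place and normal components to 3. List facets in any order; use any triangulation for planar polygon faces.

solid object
 facet normal -0.005 0.260 -0.966
  outer loop
   vertex 1.2 4.6 1.8
   vertex 3.4 3.9 1.6
   vertex 4.4 0.2 0.6
  endloop
 endfacet
 facet normal 0.775 0.039 0.630
  outer loop
   vertex 1.9 1.4 3.6
   vertex 4.4 0.2 0.6
   vertex 3.4 3.9 1.6
  endloop
 endfacet
 facet normal 0.549 0.150 0.822
  outer loop
   vertex 1.8 4.5 3.1
   vertex 0.1 4.7 4.2
   vertex 1.9 1.4 3.6
  endloop
 endfacet
 facet normal 0.704 0.135 0.697
  outer loop
   vertex 1.8 4.5 3.1
   vertex 1.9 1.4 3.6
   vertex 3.4 3.9 1.6
  endloop
 endfacet
 facet normal 0.128 0.992 0.017
  outer loop
   vertex 1.8 4.5 3.1
   vertex 1.2 4.6 1.8
   vertex 0.1 4.7 4.2
  endloop
 endfacet
 facet normal 0.297 0.953 -0.064
  outer loop
   vertex 1.8 4.5 3.1
   vertex 3.4 3.9 1.6
   vertex 1.2 4.6 1.8
  endloop
 endfacet
 facet normal -0.728 -0.372 -0.576
  outer loop
   vertex 0.7 3.1 3.4
   vertex 1.2 4.6 1.8
   vertex 4.4 0.2 0.6
  endloop
 endfacet
 facet normal -0.732 -0.562 -0.385
  outer loop
   vertex 0.7 3.1 3.4
   vertex 4.4 0.2 0.6
   vertex 1.9 1.4 3.6
  endloop
 endfacet
 facet normal -0.903 -0.134 -0.408
  outer loop
   vertex 0.7 3.1 3.4
   vertex 0.1 4.7 4.2
   vertex 1.2 4.6 1.8
  endloop
 endfacet
 facet normal -0.767 -0.493 0.411
  outer loop
   vertex 0.7 3.1 3.4
   vertex 1.9 1.4 3.6
   vertex 0.1 4.7 4.2
  endloop
 endfacet
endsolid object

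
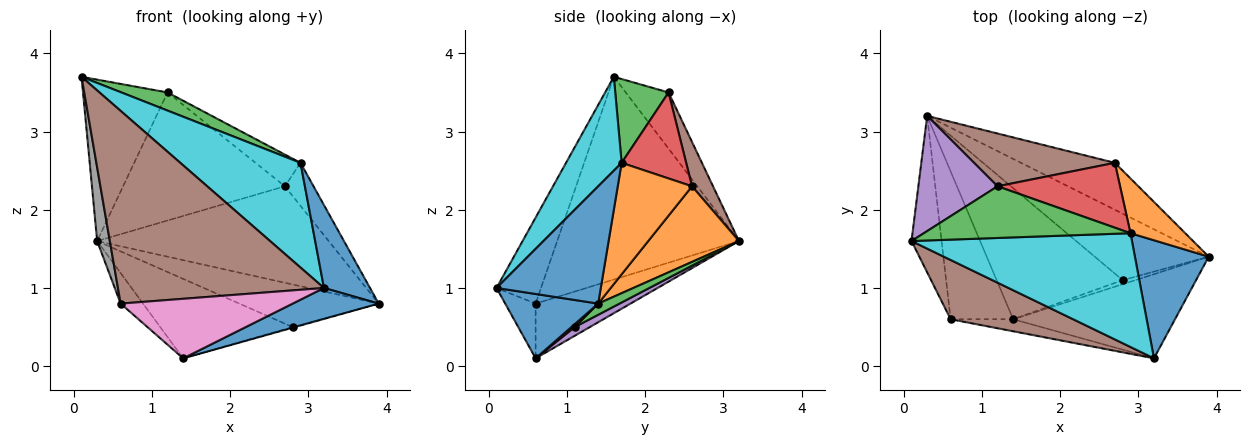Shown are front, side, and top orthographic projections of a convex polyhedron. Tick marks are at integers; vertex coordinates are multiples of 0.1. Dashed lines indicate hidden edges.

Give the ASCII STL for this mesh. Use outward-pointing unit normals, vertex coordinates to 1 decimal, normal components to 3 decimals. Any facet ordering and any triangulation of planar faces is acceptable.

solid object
 facet normal 0.350 -0.324 -0.879
  outer loop
   vertex 3.2 0.1 1.0
   vertex 1.4 0.6 0.1
   vertex 3.9 1.4 0.8
  endloop
 endfacet
 facet normal 0.332 0.848 -0.413
  outer loop
   vertex 2.7 2.6 2.3
   vertex 3.9 1.4 0.8
   vertex 0.3 3.2 1.6
  endloop
 endfacet
 facet normal 0.082 0.538 -0.839
  outer loop
   vertex 2.8 1.1 0.5
   vertex 0.3 3.2 1.6
   vertex 3.9 1.4 0.8
  endloop
 endfacet
 facet normal 0.222 0.148 -0.964
  outer loop
   vertex 2.8 1.1 0.5
   vertex 3.9 1.4 0.8
   vertex 1.4 0.6 0.1
  endloop
 endfacet
 facet normal 0.059 0.517 -0.854
  outer loop
   vertex 2.8 1.1 0.5
   vertex 1.4 0.6 0.1
   vertex 0.3 3.2 1.6
  endloop
 endfacet
 facet normal -0.202 -0.936 0.288
  outer loop
   vertex 0.6 0.6 0.8
   vertex 3.2 0.1 1.0
   vertex 0.1 1.6 3.7
  endloop
 endfacet
 facet normal -0.171 -0.966 -0.195
  outer loop
   vertex 0.6 0.6 0.8
   vertex 1.4 0.6 0.1
   vertex 3.2 0.1 1.0
  endloop
 endfacet
 facet normal -0.987 -0.069 -0.146
  outer loop
   vertex 0.6 0.6 0.8
   vertex 0.1 1.6 3.7
   vertex 0.3 3.2 1.6
  endloop
 endfacet
 facet normal -0.651 0.154 -0.744
  outer loop
   vertex 0.6 0.6 0.8
   vertex 0.3 3.2 1.6
   vertex 1.4 0.6 0.1
  endloop
 endfacet
 facet normal 0.299 -0.646 0.702
  outer loop
   vertex 2.9 1.7 2.6
   vertex 0.1 1.6 3.7
   vertex 3.2 0.1 1.0
  endloop
 endfacet
 facet normal 0.793 -0.350 0.499
  outer loop
   vertex 2.9 1.7 2.6
   vertex 3.2 0.1 1.0
   vertex 3.9 1.4 0.8
  endloop
 endfacet
 facet normal 0.848 0.327 0.417
  outer loop
   vertex 2.9 1.7 2.6
   vertex 3.9 1.4 0.8
   vertex 2.7 2.6 2.3
  endloop
 endfacet
 facet normal 0.357 -0.310 0.881
  outer loop
   vertex 1.2 2.3 3.5
   vertex 0.1 1.6 3.7
   vertex 2.9 1.7 2.6
  endloop
 endfacet
 facet normal 0.533 0.372 0.760
  outer loop
   vertex 1.2 2.3 3.5
   vertex 2.9 1.7 2.6
   vertex 2.7 2.6 2.3
  endloop
 endfacet
 facet normal -0.381 0.753 0.537
  outer loop
   vertex 1.2 2.3 3.5
   vertex 0.3 3.2 1.6
   vertex 0.1 1.6 3.7
  endloop
 endfacet
 facet normal 0.119 0.918 0.378
  outer loop
   vertex 1.2 2.3 3.5
   vertex 2.7 2.6 2.3
   vertex 0.3 3.2 1.6
  endloop
 endfacet
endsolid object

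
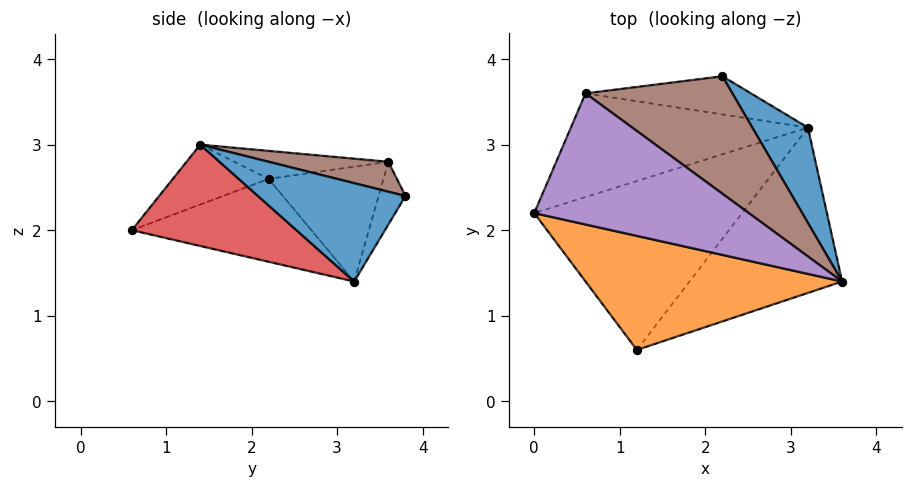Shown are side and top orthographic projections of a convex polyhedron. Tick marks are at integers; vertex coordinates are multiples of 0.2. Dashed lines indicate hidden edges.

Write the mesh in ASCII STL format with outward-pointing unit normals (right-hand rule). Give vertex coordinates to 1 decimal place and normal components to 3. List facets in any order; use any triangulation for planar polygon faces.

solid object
 facet normal 0.736 0.534 0.416
  outer loop
   vertex 3.2 3.2 1.4
   vertex 2.2 3.8 2.4
   vertex 3.6 1.4 3.0
  endloop
 endfacet
 facet normal -0.200 -0.472 0.858
  outer loop
   vertex 1.2 0.6 2.0
   vertex 3.6 1.4 3.0
   vertex 0.0 2.2 2.6
  endloop
 endfacet
 facet normal -0.369 0.070 -0.927
  outer loop
   vertex 1.2 0.6 2.0
   vertex 0.0 2.2 2.6
   vertex 3.2 3.2 1.4
  endloop
 endfacet
 facet normal 0.471 -0.526 -0.709
  outer loop
   vertex 1.2 0.6 2.0
   vertex 3.2 3.2 1.4
   vertex 3.6 1.4 3.0
  endloop
 endfacet
 facet normal -0.129 -0.086 0.988
  outer loop
   vertex 0.6 3.6 2.8
   vertex 0.0 2.2 2.6
   vertex 3.6 1.4 3.0
  endloop
 endfacet
 facet normal 0.188 0.340 0.921
  outer loop
   vertex 0.6 3.6 2.8
   vertex 3.6 1.4 3.0
   vertex 2.2 3.8 2.4
  endloop
 endfacet
 facet normal -0.416 0.301 -0.858
  outer loop
   vertex 0.6 3.6 2.8
   vertex 3.2 3.2 1.4
   vertex 0.0 2.2 2.6
  endloop
 endfacet
 facet normal -0.255 0.695 -0.672
  outer loop
   vertex 0.6 3.6 2.8
   vertex 2.2 3.8 2.4
   vertex 3.2 3.2 1.4
  endloop
 endfacet
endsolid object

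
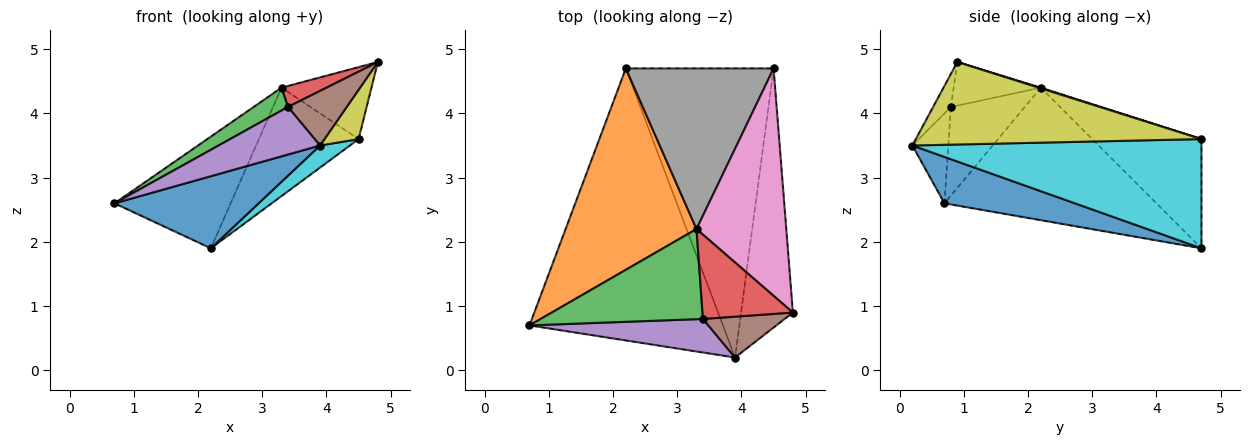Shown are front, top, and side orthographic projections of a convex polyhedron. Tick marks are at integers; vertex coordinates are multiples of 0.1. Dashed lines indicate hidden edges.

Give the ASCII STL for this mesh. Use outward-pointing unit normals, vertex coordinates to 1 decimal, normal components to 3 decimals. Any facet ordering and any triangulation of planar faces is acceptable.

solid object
 facet normal 0.226 -0.249 -0.942
  outer loop
   vertex 3.9 0.2 3.5
   vertex 0.7 0.7 2.6
   vertex 2.2 4.7 1.9
  endloop
 endfacet
 facet normal -0.663 0.363 0.655
  outer loop
   vertex 3.3 2.2 4.4
   vertex 2.2 4.7 1.9
   vertex 0.7 0.7 2.6
  endloop
 endfacet
 facet normal -0.468 -0.217 0.857
  outer loop
   vertex 3.4 0.8 4.1
   vertex 3.3 2.2 4.4
   vertex 0.7 0.7 2.6
  endloop
 endfacet
 facet normal -0.424 -0.219 0.879
  outer loop
   vertex 3.4 0.8 4.1
   vertex 4.8 0.9 4.8
   vertex 3.3 2.2 4.4
  endloop
 endfacet
 facet normal -0.278 -0.785 0.553
  outer loop
   vertex 3.4 0.8 4.1
   vertex 0.7 0.7 2.6
   vertex 3.9 0.2 3.5
  endloop
 endfacet
 facet normal -0.235 -0.778 0.582
  outer loop
   vertex 3.4 0.8 4.1
   vertex 3.9 0.2 3.5
   vertex 4.8 0.9 4.8
  endloop
 endfacet
 facet normal 0.007 0.302 0.953
  outer loop
   vertex 4.5 4.7 3.6
   vertex 3.3 2.2 4.4
   vertex 4.8 0.9 4.8
  endloop
 endfacet
 facet normal -0.522 0.477 0.707
  outer loop
   vertex 4.5 4.7 3.6
   vertex 2.2 4.7 1.9
   vertex 3.3 2.2 4.4
  endloop
 endfacet
 facet normal 0.843 -0.101 -0.529
  outer loop
   vertex 4.5 4.7 3.6
   vertex 4.8 0.9 4.8
   vertex 3.9 0.2 3.5
  endloop
 endfacet
 facet normal 0.593 -0.061 -0.803
  outer loop
   vertex 4.5 4.7 3.6
   vertex 3.9 0.2 3.5
   vertex 2.2 4.7 1.9
  endloop
 endfacet
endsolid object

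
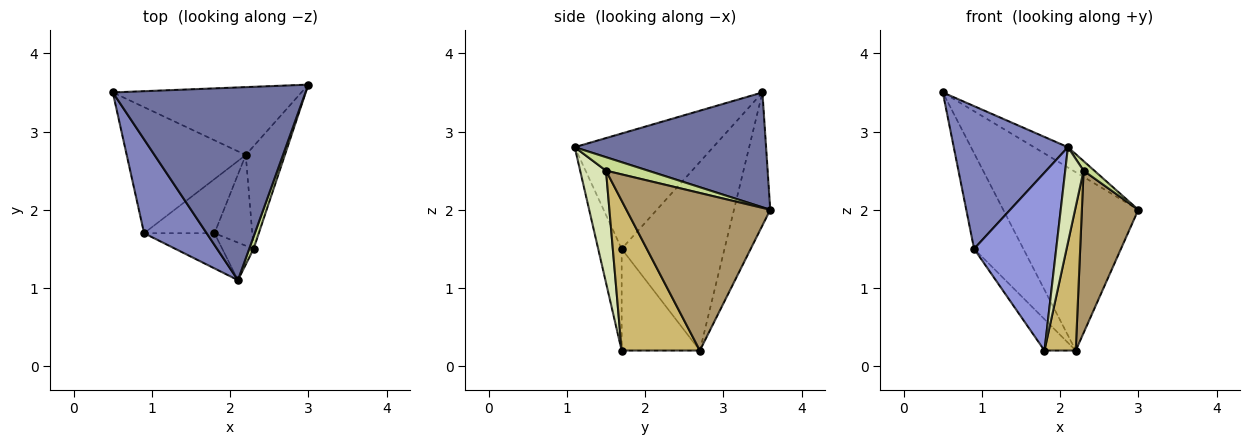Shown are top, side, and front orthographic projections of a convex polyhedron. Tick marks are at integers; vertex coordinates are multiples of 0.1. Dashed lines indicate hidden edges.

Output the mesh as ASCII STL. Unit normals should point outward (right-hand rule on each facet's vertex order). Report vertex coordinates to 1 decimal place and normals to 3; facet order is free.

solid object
 facet normal 0.510 0.090 0.856
  outer loop
   vertex 2.1 1.1 2.8
   vertex 3.0 3.6 2.0
   vertex 0.5 3.5 3.5
  endloop
 endfacet
 facet normal -0.712 -0.587 0.386
  outer loop
   vertex 0.9 1.7 1.5
   vertex 2.1 1.1 2.8
   vertex 0.5 3.5 3.5
  endloop
 endfacet
 facet normal -0.270 -0.945 -0.187
  outer loop
   vertex 0.9 1.7 1.5
   vertex 1.8 1.7 0.2
   vertex 2.1 1.1 2.8
  endloop
 endfacet
 facet normal -0.243 0.906 -0.345
  outer loop
   vertex 2.2 2.7 0.2
   vertex 0.5 3.5 3.5
   vertex 3.0 3.6 2.0
  endloop
 endfacet
 facet normal -0.784 0.376 -0.495
  outer loop
   vertex 2.2 2.7 0.2
   vertex 0.9 1.7 1.5
   vertex 0.5 3.5 3.5
  endloop
 endfacet
 facet normal -0.781 0.312 -0.541
  outer loop
   vertex 2.2 2.7 0.2
   vertex 1.8 1.7 0.2
   vertex 0.9 1.7 1.5
  endloop
 endfacet
 facet normal 0.924 -0.236 0.301
  outer loop
   vertex 2.3 1.5 2.5
   vertex 3.0 3.6 2.0
   vertex 2.1 1.1 2.8
  endloop
 endfacet
 facet normal 0.795 -0.564 -0.222
  outer loop
   vertex 2.3 1.5 2.5
   vertex 2.1 1.1 2.8
   vertex 1.8 1.7 0.2
  endloop
 endfacet
 facet normal 0.907 -0.356 -0.225
  outer loop
   vertex 2.3 1.5 2.5
   vertex 2.2 2.7 0.2
   vertex 3.0 3.6 2.0
  endloop
 endfacet
 facet normal 0.904 -0.362 -0.228
  outer loop
   vertex 2.3 1.5 2.5
   vertex 1.8 1.7 0.2
   vertex 2.2 2.7 0.2
  endloop
 endfacet
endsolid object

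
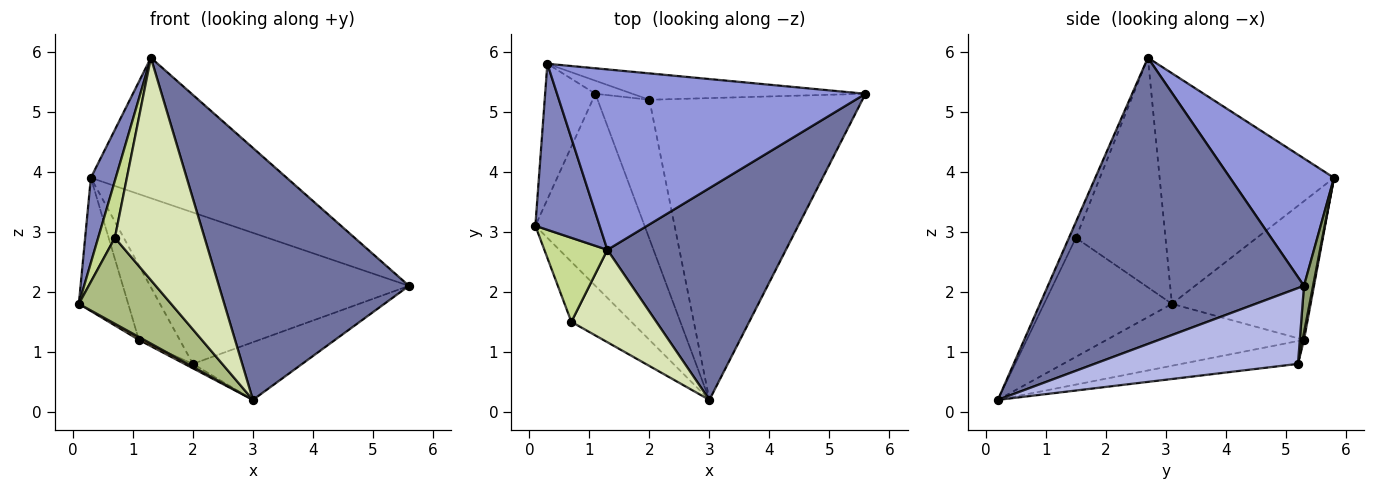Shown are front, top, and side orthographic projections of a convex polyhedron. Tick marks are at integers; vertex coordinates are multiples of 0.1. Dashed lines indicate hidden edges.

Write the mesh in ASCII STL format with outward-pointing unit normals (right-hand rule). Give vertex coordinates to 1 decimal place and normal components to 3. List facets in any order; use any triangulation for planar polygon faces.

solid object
 facet normal 0.718 -0.533 0.448
  outer loop
   vertex 1.3 2.7 5.9
   vertex 3.0 0.2 0.2
   vertex 5.6 5.3 2.1
  endloop
 endfacet
 facet normal -0.954 -0.136 0.266
  outer loop
   vertex 0.3 5.8 3.9
   vertex 0.1 3.1 1.8
   vertex 1.3 2.7 5.9
  endloop
 endfacet
 facet normal 0.310 0.584 0.750
  outer loop
   vertex 0.3 5.8 3.9
   vertex 1.3 2.7 5.9
   vertex 5.6 5.3 2.1
  endloop
 endfacet
 facet normal 0.330 0.177 -0.927
  outer loop
   vertex 2.0 5.2 0.8
   vertex 5.6 5.3 2.1
   vertex 3.0 0.2 0.2
  endloop
 endfacet
 facet normal 0.035 0.985 -0.172
  outer loop
   vertex 2.0 5.2 0.8
   vertex 0.3 5.8 3.9
   vertex 5.6 5.3 2.1
  endloop
 endfacet
 facet normal -0.751 -0.542 -0.379
  outer loop
   vertex 0.7 1.5 2.9
   vertex 0.1 3.1 1.8
   vertex 3.0 0.2 0.2
  endloop
 endfacet
 facet normal -0.949 -0.177 0.261
  outer loop
   vertex 0.7 1.5 2.9
   vertex 1.3 2.7 5.9
   vertex 0.1 3.1 1.8
  endloop
 endfacet
 facet normal -0.071 -0.921 0.383
  outer loop
   vertex 0.7 1.5 2.9
   vertex 3.0 0.2 0.2
   vertex 1.3 2.7 5.9
  endloop
 endfacet
 facet normal -0.892 0.317 -0.323
  outer loop
   vertex 1.1 5.3 1.2
   vertex 0.1 3.1 1.8
   vertex 0.3 5.8 3.9
  endloop
 endfacet
 facet normal 0.033 0.984 -0.173
  outer loop
   vertex 1.1 5.3 1.2
   vertex 0.3 5.8 3.9
   vertex 2.0 5.2 0.8
  endloop
 endfacet
 facet normal -0.493 -0.013 -0.870
  outer loop
   vertex 1.1 5.3 1.2
   vertex 3.0 0.2 0.2
   vertex 0.1 3.1 1.8
  endloop
 endfacet
 facet normal -0.403 0.029 -0.915
  outer loop
   vertex 1.1 5.3 1.2
   vertex 2.0 5.2 0.8
   vertex 3.0 0.2 0.2
  endloop
 endfacet
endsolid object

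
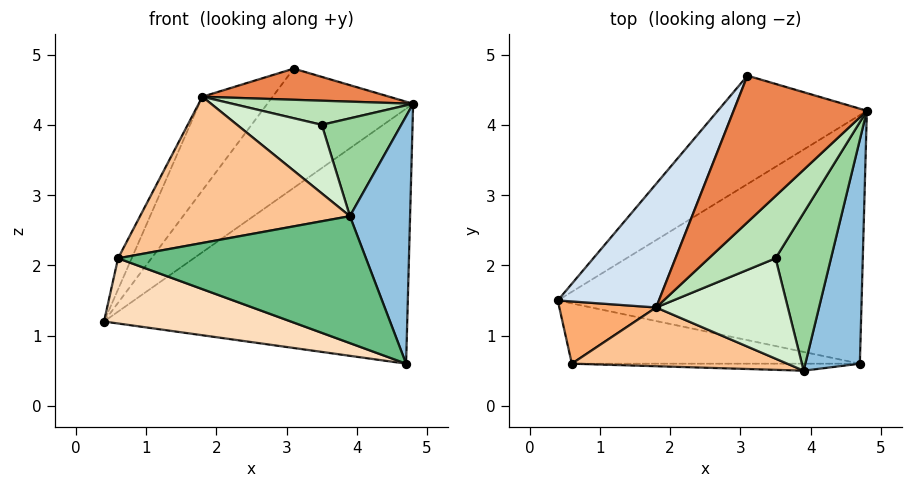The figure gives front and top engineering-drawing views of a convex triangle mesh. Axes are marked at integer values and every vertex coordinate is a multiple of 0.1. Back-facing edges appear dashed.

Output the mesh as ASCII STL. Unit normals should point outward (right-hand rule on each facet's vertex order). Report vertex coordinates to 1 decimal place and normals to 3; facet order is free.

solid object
 facet normal 0.052 0.715 -0.697
  outer loop
   vertex 4.7 0.6 0.6
   vertex 0.4 1.5 1.2
   vertex 4.8 4.2 4.3
  endloop
 endfacet
 facet normal 0.880 -0.352 0.319
  outer loop
   vertex 3.9 0.5 2.7
   vertex 4.7 0.6 0.6
   vertex 4.8 4.2 4.3
  endloop
 endfacet
 facet normal 0.020 0.740 -0.672
  outer loop
   vertex 3.1 4.7 4.8
   vertex 4.8 4.2 4.3
   vertex 0.4 1.5 1.2
  endloop
 endfacet
 facet normal -0.872 0.296 0.391
  outer loop
   vertex 3.1 4.7 4.8
   vertex 0.4 1.5 1.2
   vertex 1.8 1.4 4.4
  endloop
 endfacet
 facet normal 0.221 -0.203 0.954
  outer loop
   vertex 3.1 4.7 4.8
   vertex 1.8 1.4 4.4
   vertex 4.8 4.2 4.3
  endloop
 endfacet
 facet normal -0.896 0.199 0.398
  outer loop
   vertex 0.6 0.6 2.1
   vertex 1.8 1.4 4.4
   vertex 0.4 1.5 1.2
  endloop
 endfacet
 facet normal -0.095 -0.924 0.371
  outer loop
   vertex 0.6 0.6 2.1
   vertex 3.9 0.5 2.7
   vertex 1.8 1.4 4.4
  endloop
 endfacet
 facet normal -0.241 -0.713 -0.659
  outer loop
   vertex 0.6 0.6 2.1
   vertex 0.4 1.5 1.2
   vertex 4.7 0.6 0.6
  endloop
 endfacet
 facet normal -0.020 -0.998 -0.055
  outer loop
   vertex 0.6 0.6 2.1
   vertex 4.7 0.6 0.6
   vertex 3.9 0.5 2.7
  endloop
 endfacet
 facet normal 0.548 -0.441 0.711
  outer loop
   vertex 3.5 2.1 4.0
   vertex 3.9 0.5 2.7
   vertex 4.8 4.2 4.3
  endloop
 endfacet
 facet normal 0.345 -0.339 0.875
  outer loop
   vertex 3.5 2.1 4.0
   vertex 4.8 4.2 4.3
   vertex 1.8 1.4 4.4
  endloop
 endfacet
 facet normal 0.392 -0.519 0.759
  outer loop
   vertex 3.5 2.1 4.0
   vertex 1.8 1.4 4.4
   vertex 3.9 0.5 2.7
  endloop
 endfacet
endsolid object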